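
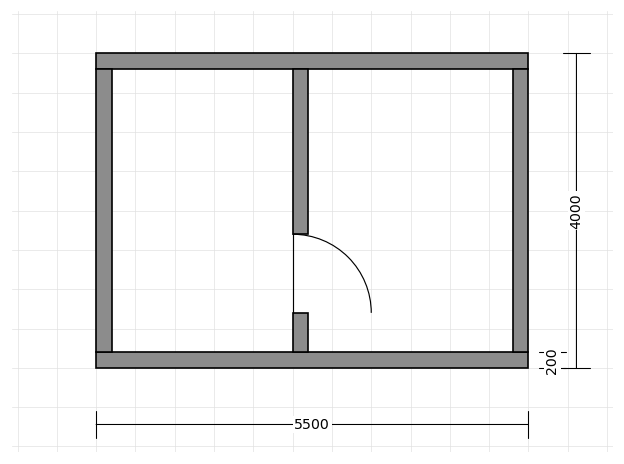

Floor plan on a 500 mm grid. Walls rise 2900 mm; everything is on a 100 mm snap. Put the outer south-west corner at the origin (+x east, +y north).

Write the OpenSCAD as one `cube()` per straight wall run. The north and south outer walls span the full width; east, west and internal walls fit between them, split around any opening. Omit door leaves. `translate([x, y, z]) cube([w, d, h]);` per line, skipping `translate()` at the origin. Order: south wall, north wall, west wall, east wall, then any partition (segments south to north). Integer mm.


cube([5500, 200, 2900]);
translate([0, 3800, 0]) cube([5500, 200, 2900]);
translate([0, 200, 0]) cube([200, 3600, 2900]);
translate([5300, 200, 0]) cube([200, 3600, 2900]);
translate([2500, 200, 0]) cube([200, 500, 2900]);
translate([2500, 1700, 0]) cube([200, 2100, 2900]);


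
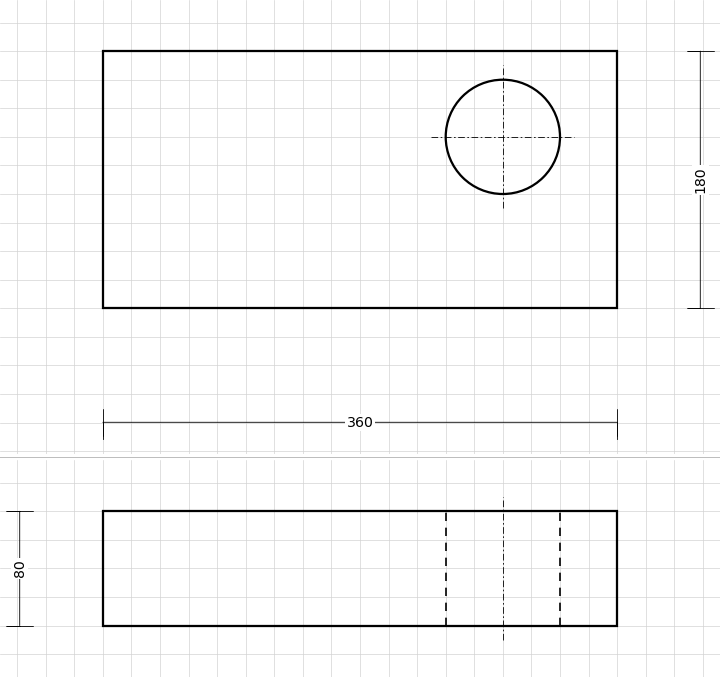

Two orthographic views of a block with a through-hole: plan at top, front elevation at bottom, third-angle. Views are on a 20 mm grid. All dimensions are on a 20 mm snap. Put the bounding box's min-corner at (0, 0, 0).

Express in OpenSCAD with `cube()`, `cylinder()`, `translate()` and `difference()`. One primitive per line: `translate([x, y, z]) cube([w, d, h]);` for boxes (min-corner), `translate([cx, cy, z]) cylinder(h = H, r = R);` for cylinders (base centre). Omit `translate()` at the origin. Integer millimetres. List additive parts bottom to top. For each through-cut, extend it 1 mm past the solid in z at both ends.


difference() {
  cube([360, 180, 80]);
  translate([280, 120, -1]) cylinder(h = 82, r = 40);
}


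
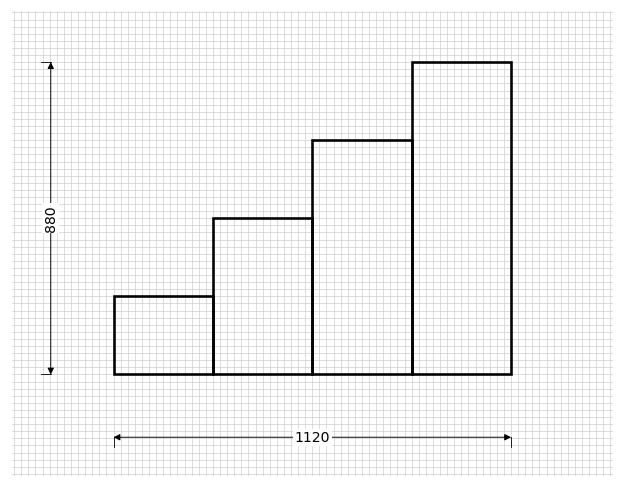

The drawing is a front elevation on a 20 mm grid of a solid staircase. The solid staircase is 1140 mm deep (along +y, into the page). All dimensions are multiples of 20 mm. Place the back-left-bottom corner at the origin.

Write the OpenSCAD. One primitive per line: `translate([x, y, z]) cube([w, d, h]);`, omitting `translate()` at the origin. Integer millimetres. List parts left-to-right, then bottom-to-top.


cube([280, 1140, 220]);
translate([280, 0, 0]) cube([280, 1140, 440]);
translate([560, 0, 0]) cube([280, 1140, 660]);
translate([840, 0, 0]) cube([280, 1140, 880]);


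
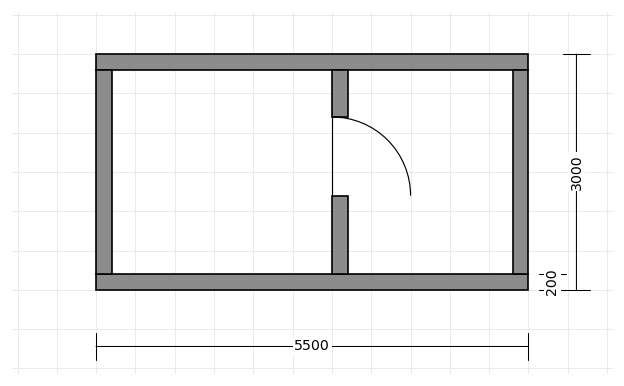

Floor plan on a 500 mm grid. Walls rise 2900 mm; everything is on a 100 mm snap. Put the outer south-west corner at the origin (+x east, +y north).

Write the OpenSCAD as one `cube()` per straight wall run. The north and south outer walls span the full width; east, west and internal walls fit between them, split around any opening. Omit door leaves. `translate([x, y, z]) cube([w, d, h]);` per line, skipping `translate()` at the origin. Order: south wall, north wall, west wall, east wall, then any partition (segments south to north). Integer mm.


cube([5500, 200, 2900]);
translate([0, 2800, 0]) cube([5500, 200, 2900]);
translate([0, 200, 0]) cube([200, 2600, 2900]);
translate([5300, 200, 0]) cube([200, 2600, 2900]);
translate([3000, 200, 0]) cube([200, 1000, 2900]);
translate([3000, 2200, 0]) cube([200, 600, 2900]);


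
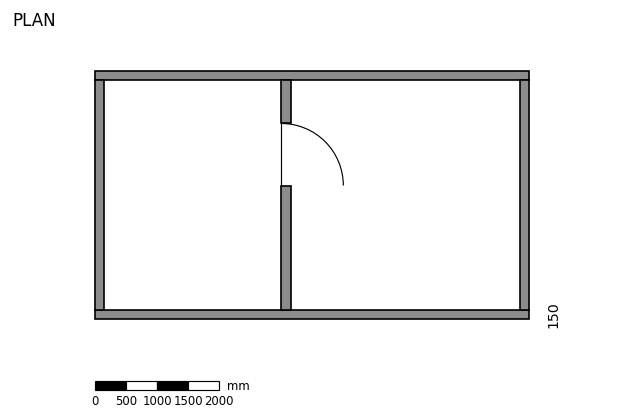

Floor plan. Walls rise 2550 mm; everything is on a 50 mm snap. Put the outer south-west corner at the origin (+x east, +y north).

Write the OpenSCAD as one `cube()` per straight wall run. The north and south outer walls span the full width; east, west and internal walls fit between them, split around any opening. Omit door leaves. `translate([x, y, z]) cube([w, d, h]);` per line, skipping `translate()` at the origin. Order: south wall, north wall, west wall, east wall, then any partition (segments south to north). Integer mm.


cube([7000, 150, 2550]);
translate([0, 3850, 0]) cube([7000, 150, 2550]);
translate([0, 150, 0]) cube([150, 3700, 2550]);
translate([6850, 150, 0]) cube([150, 3700, 2550]);
translate([3000, 150, 0]) cube([150, 2000, 2550]);
translate([3000, 3150, 0]) cube([150, 700, 2550]);


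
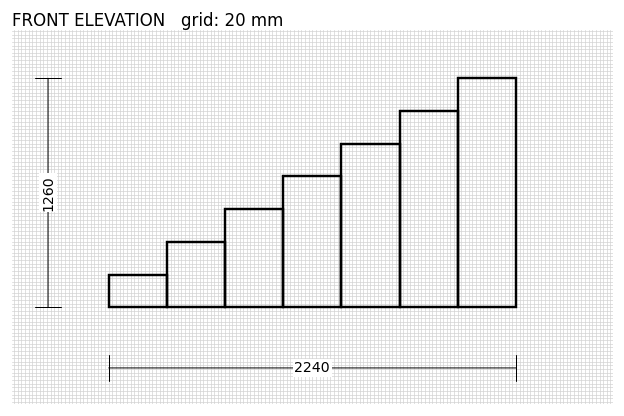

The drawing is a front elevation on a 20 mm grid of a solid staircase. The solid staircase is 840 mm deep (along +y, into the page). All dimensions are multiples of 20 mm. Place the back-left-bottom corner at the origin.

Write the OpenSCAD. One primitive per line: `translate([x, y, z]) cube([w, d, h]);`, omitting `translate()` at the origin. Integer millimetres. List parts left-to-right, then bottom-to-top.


cube([320, 840, 180]);
translate([320, 0, 0]) cube([320, 840, 360]);
translate([640, 0, 0]) cube([320, 840, 540]);
translate([960, 0, 0]) cube([320, 840, 720]);
translate([1280, 0, 0]) cube([320, 840, 900]);
translate([1600, 0, 0]) cube([320, 840, 1080]);
translate([1920, 0, 0]) cube([320, 840, 1260]);


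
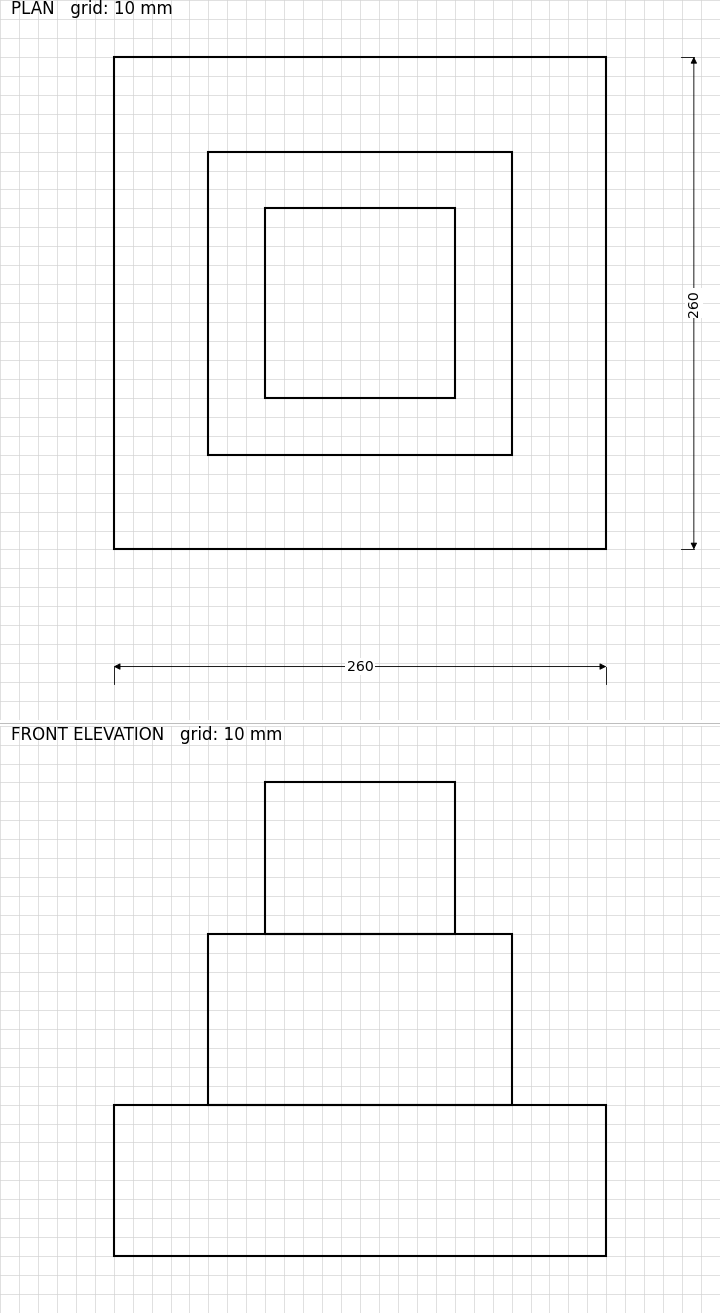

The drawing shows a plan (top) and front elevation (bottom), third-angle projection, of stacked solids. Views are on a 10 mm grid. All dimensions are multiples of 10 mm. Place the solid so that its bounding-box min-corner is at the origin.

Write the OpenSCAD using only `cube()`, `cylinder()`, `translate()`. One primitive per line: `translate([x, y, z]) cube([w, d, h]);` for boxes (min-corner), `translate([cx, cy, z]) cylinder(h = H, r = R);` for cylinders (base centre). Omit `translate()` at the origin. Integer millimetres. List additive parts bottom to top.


cube([260, 260, 80]);
translate([50, 50, 80]) cube([160, 160, 90]);
translate([80, 80, 170]) cube([100, 100, 80]);


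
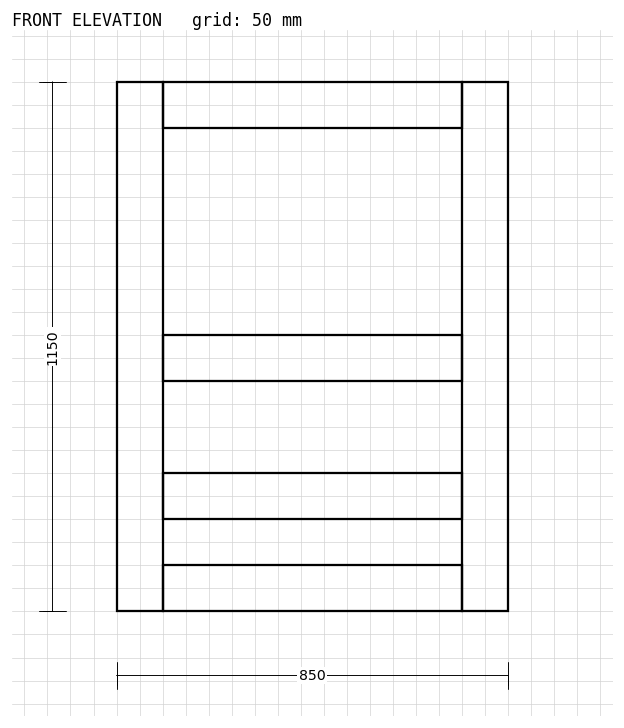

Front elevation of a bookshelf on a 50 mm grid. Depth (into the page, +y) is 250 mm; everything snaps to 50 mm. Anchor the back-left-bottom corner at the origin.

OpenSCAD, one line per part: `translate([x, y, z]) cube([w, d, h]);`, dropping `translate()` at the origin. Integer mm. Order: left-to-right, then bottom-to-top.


cube([100, 250, 1150]);
translate([100, 0, 0]) cube([650, 250, 100]);
translate([100, 0, 200]) cube([650, 250, 100]);
translate([100, 0, 500]) cube([650, 250, 100]);
translate([100, 0, 1050]) cube([650, 250, 100]);
translate([750, 0, 0]) cube([100, 250, 1150]);


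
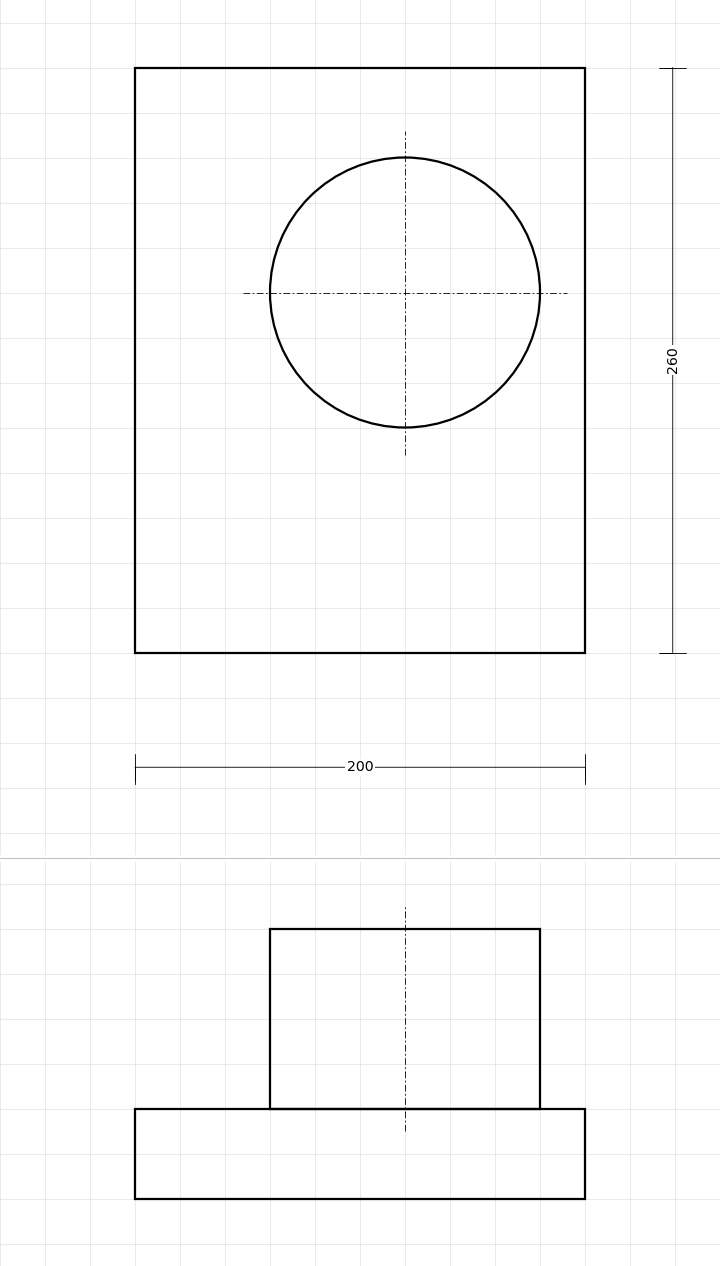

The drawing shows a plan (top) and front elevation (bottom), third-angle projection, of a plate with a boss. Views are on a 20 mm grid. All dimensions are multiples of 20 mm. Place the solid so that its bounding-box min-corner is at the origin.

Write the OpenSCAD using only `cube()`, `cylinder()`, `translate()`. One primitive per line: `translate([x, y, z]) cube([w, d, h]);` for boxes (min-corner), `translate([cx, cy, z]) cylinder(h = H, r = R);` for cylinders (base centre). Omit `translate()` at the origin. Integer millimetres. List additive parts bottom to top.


cube([200, 260, 40]);
translate([120, 160, 40]) cylinder(h = 80, r = 60);


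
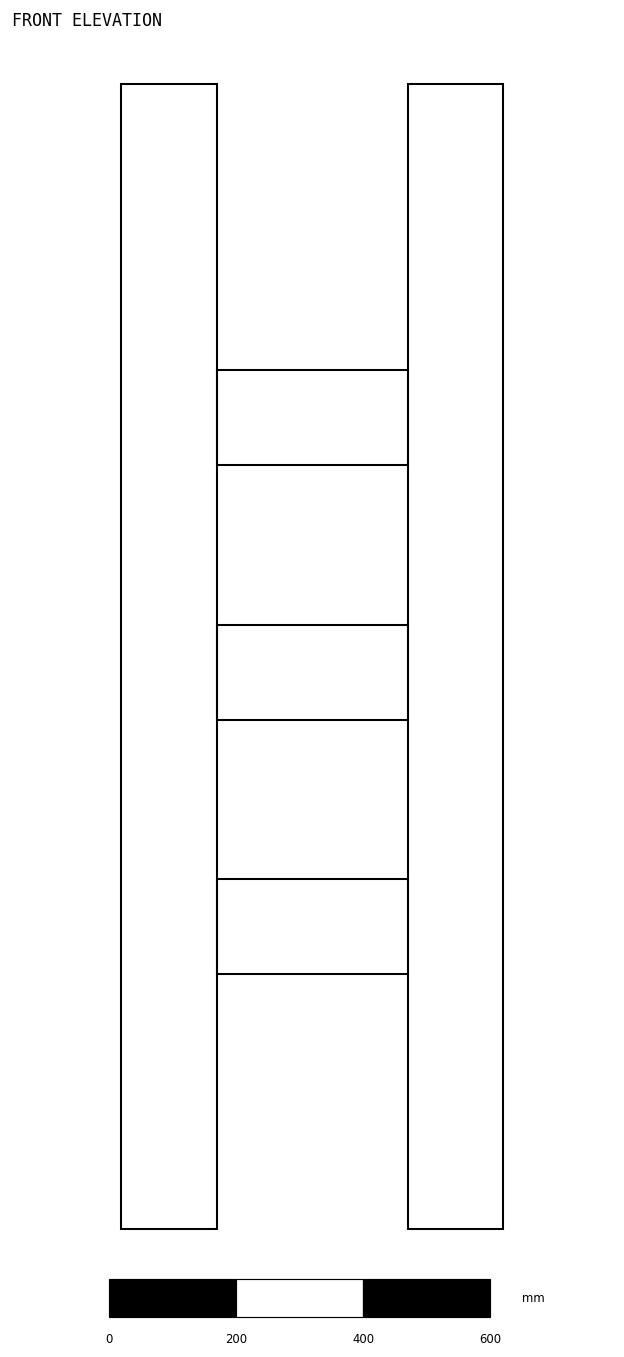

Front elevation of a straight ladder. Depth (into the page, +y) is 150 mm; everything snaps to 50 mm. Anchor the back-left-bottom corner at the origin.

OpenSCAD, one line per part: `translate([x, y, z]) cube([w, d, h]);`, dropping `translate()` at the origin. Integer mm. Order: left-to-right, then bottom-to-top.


cube([150, 150, 1800]);
translate([150, 0, 400]) cube([300, 150, 150]);
translate([150, 0, 800]) cube([300, 150, 150]);
translate([150, 0, 1200]) cube([300, 150, 150]);
translate([450, 0, 0]) cube([150, 150, 1800]);


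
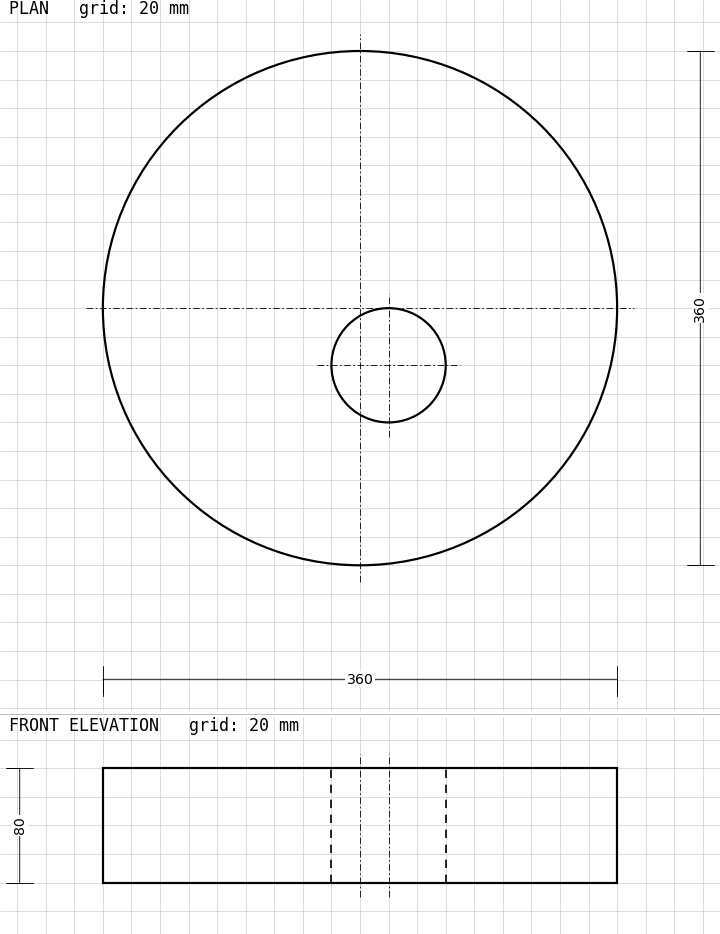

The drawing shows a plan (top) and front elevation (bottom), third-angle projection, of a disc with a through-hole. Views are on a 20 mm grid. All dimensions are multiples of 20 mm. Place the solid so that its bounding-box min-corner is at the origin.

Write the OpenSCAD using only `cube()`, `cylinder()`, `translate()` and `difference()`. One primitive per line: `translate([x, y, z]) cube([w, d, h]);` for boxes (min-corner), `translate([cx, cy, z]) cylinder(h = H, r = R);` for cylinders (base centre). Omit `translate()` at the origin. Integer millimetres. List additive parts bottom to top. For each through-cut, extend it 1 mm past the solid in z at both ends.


difference() {
  translate([180, 180, 0]) cylinder(h = 80, r = 180);
  translate([200, 140, -1]) cylinder(h = 82, r = 40);
}


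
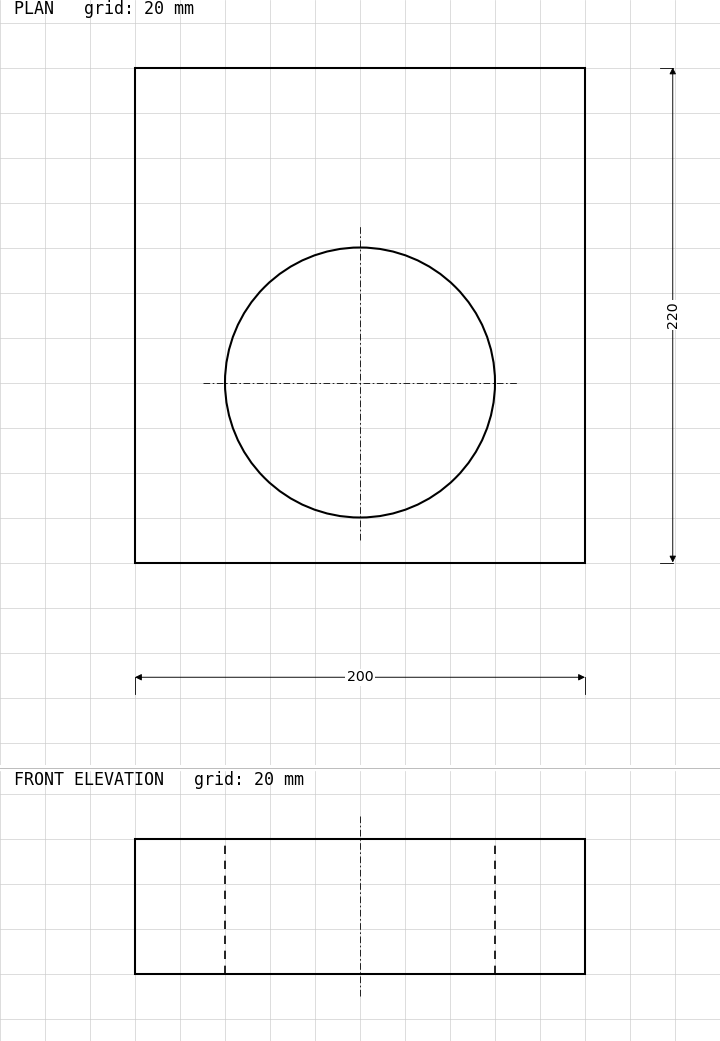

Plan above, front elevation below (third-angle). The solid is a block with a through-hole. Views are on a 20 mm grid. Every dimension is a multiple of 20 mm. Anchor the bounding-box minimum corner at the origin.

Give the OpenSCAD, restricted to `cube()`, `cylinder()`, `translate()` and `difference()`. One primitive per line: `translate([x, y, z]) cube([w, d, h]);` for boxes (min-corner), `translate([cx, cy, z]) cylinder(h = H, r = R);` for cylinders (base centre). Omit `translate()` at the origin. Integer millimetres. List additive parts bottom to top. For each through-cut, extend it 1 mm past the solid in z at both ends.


difference() {
  cube([200, 220, 60]);
  translate([100, 80, -1]) cylinder(h = 62, r = 60);
}


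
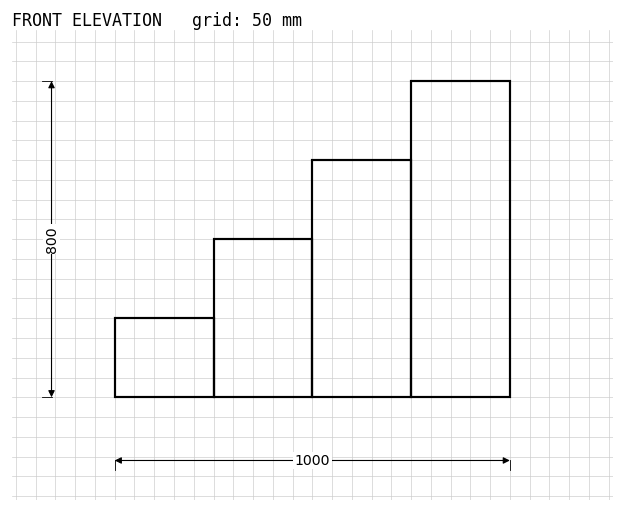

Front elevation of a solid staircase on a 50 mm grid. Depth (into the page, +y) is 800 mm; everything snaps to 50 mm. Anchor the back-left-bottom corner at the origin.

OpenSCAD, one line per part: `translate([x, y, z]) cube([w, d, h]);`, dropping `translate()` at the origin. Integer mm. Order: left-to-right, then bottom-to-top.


cube([250, 800, 200]);
translate([250, 0, 0]) cube([250, 800, 400]);
translate([500, 0, 0]) cube([250, 800, 600]);
translate([750, 0, 0]) cube([250, 800, 800]);


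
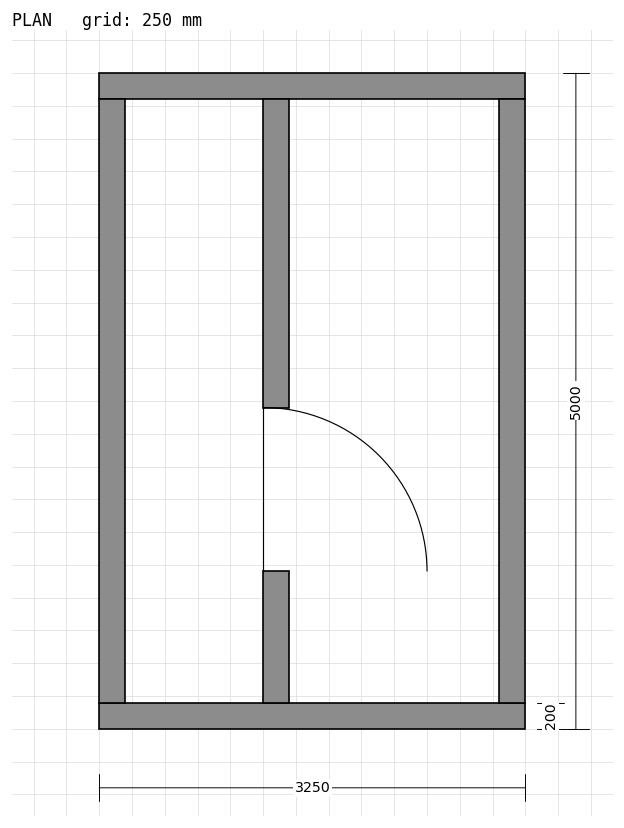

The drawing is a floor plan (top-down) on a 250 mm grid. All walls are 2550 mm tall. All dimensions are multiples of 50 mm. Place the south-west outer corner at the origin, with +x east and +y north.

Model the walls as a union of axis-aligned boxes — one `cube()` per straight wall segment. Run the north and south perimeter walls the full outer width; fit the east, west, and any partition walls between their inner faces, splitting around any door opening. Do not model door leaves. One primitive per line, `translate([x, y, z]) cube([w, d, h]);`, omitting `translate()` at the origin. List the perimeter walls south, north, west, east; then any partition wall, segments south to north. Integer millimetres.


cube([3250, 200, 2550]);
translate([0, 4800, 0]) cube([3250, 200, 2550]);
translate([0, 200, 0]) cube([200, 4600, 2550]);
translate([3050, 200, 0]) cube([200, 4600, 2550]);
translate([1250, 200, 0]) cube([200, 1000, 2550]);
translate([1250, 2450, 0]) cube([200, 2350, 2550]);


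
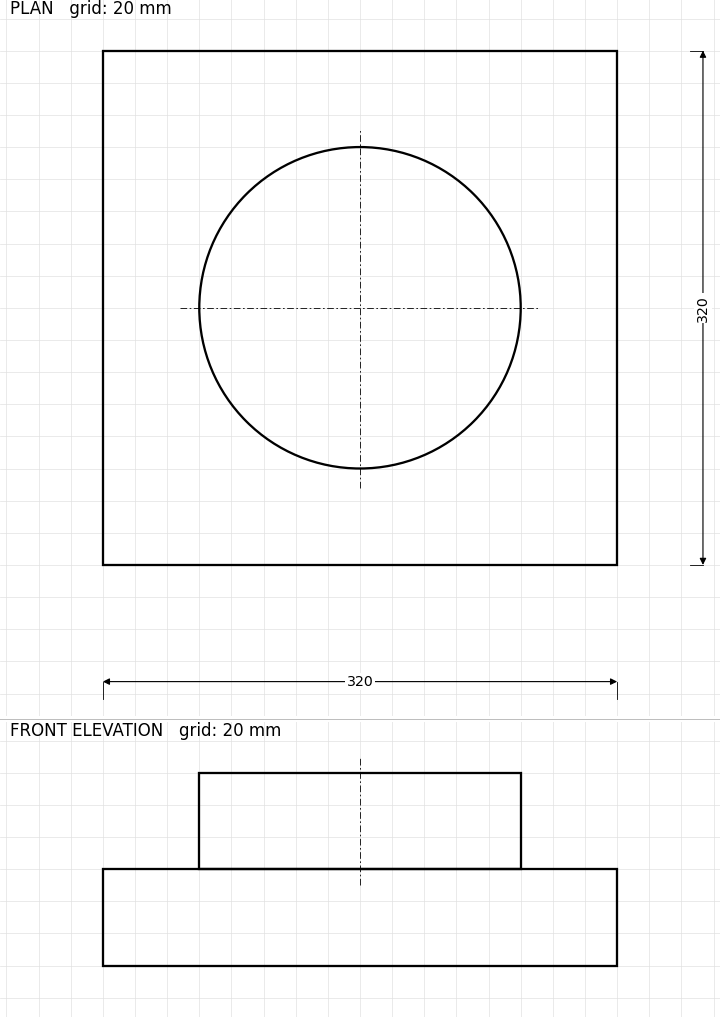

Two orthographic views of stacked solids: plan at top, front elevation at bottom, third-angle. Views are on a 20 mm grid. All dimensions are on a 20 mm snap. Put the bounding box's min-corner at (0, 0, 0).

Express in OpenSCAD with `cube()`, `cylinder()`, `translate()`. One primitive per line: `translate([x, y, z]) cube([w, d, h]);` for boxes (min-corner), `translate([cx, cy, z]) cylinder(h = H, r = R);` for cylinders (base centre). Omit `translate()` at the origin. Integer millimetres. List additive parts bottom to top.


cube([320, 320, 60]);
translate([160, 160, 60]) cylinder(h = 60, r = 100);


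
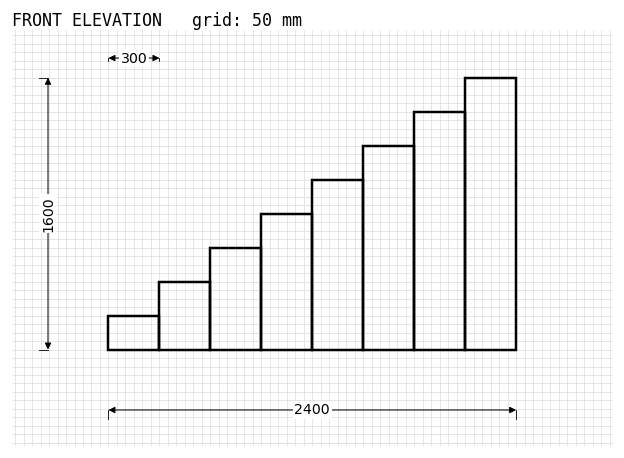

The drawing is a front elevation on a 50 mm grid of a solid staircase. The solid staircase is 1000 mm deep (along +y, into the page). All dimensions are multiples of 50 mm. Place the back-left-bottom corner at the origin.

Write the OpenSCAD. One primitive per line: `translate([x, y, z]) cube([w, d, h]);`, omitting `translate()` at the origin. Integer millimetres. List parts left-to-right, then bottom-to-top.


cube([300, 1000, 200]);
translate([300, 0, 0]) cube([300, 1000, 400]);
translate([600, 0, 0]) cube([300, 1000, 600]);
translate([900, 0, 0]) cube([300, 1000, 800]);
translate([1200, 0, 0]) cube([300, 1000, 1000]);
translate([1500, 0, 0]) cube([300, 1000, 1200]);
translate([1800, 0, 0]) cube([300, 1000, 1400]);
translate([2100, 0, 0]) cube([300, 1000, 1600]);


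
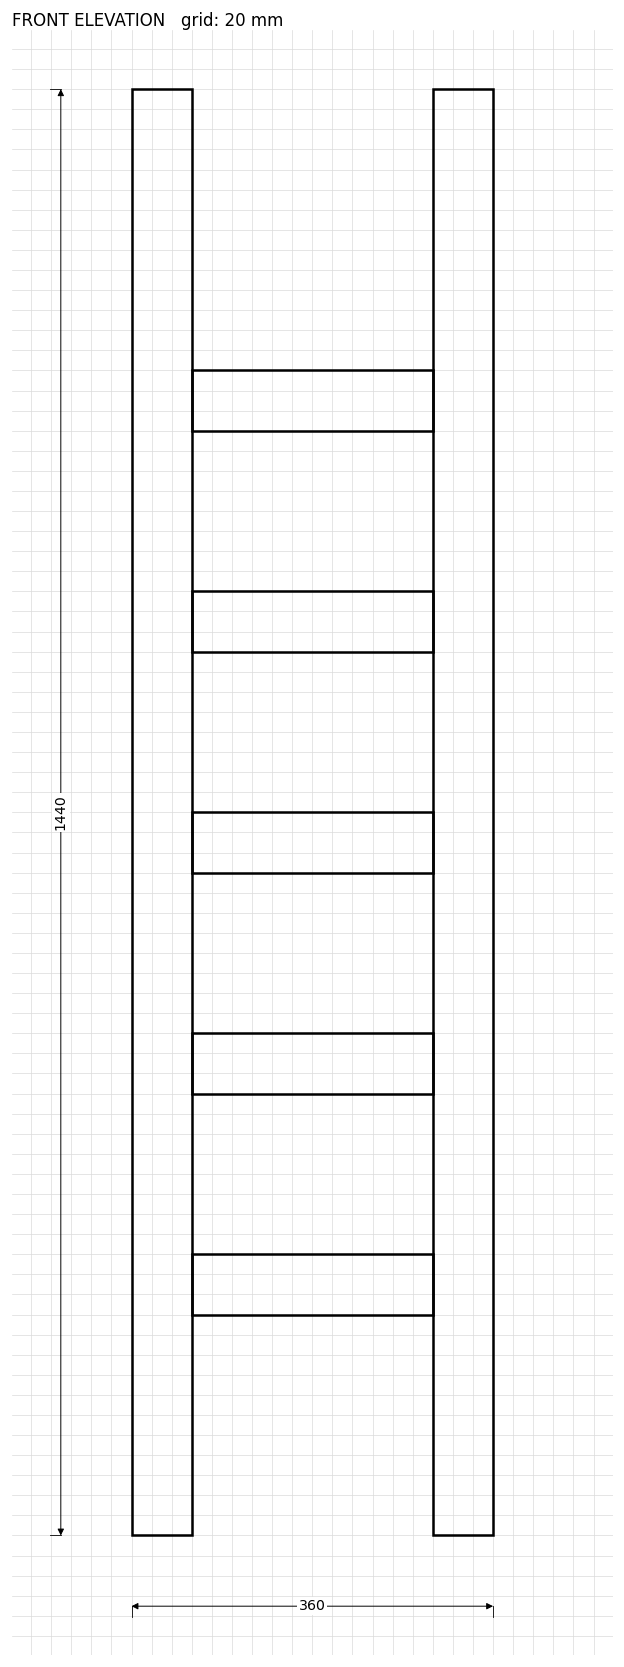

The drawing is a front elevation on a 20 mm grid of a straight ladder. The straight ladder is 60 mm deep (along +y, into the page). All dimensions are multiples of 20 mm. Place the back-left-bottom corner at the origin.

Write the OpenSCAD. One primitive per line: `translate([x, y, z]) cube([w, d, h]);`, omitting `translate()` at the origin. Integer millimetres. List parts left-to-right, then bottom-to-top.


cube([60, 60, 1440]);
translate([60, 0, 220]) cube([240, 60, 60]);
translate([60, 0, 440]) cube([240, 60, 60]);
translate([60, 0, 660]) cube([240, 60, 60]);
translate([60, 0, 880]) cube([240, 60, 60]);
translate([60, 0, 1100]) cube([240, 60, 60]);
translate([300, 0, 0]) cube([60, 60, 1440]);


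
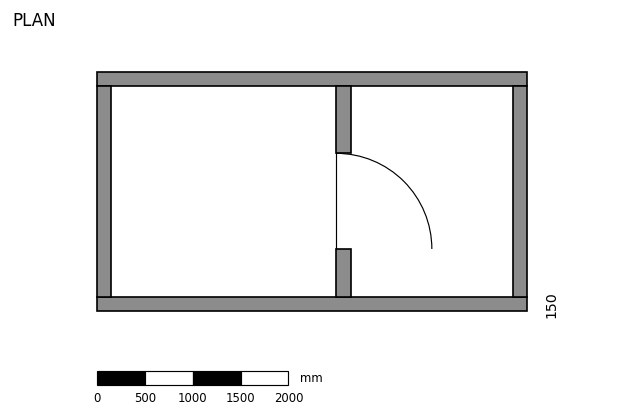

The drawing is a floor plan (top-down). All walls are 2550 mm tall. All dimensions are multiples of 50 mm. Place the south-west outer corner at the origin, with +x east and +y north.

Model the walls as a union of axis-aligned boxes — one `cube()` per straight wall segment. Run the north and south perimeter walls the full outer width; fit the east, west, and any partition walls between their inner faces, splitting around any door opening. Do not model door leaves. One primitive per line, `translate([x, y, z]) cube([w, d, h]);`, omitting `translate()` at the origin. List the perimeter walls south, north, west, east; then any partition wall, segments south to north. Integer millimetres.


cube([4500, 150, 2550]);
translate([0, 2350, 0]) cube([4500, 150, 2550]);
translate([0, 150, 0]) cube([150, 2200, 2550]);
translate([4350, 150, 0]) cube([150, 2200, 2550]);
translate([2500, 150, 0]) cube([150, 500, 2550]);
translate([2500, 1650, 0]) cube([150, 700, 2550]);


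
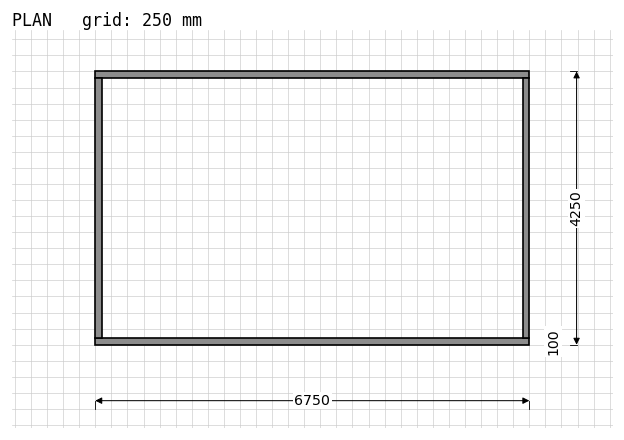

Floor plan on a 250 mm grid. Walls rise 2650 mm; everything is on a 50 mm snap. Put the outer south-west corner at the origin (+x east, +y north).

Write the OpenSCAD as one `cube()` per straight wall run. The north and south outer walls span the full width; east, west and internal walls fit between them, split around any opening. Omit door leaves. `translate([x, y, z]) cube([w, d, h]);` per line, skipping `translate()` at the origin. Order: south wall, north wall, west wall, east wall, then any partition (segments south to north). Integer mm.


cube([6750, 100, 2650]);
translate([0, 4150, 0]) cube([6750, 100, 2650]);
translate([0, 100, 0]) cube([100, 4050, 2650]);
translate([6650, 100, 0]) cube([100, 4050, 2650]);


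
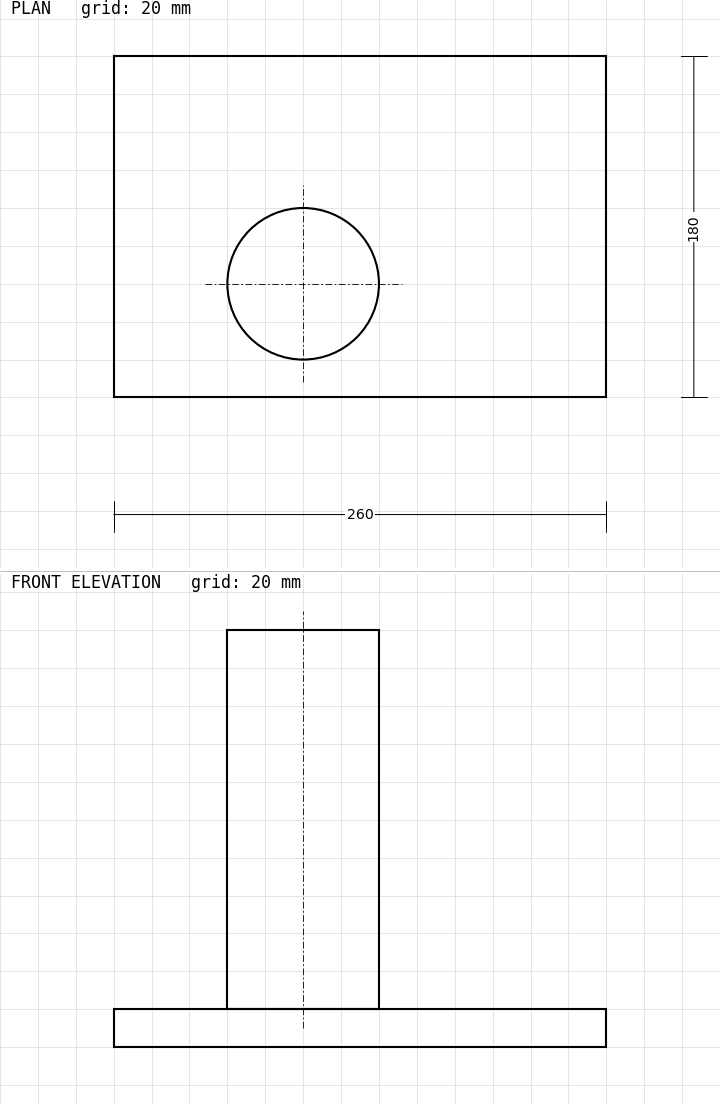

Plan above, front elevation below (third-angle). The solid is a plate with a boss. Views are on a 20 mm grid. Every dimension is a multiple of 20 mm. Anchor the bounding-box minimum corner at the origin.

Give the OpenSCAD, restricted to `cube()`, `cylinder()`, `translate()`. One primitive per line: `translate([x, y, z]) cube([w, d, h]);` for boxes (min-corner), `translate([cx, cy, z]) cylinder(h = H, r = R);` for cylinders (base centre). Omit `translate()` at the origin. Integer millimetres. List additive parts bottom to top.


cube([260, 180, 20]);
translate([100, 60, 20]) cylinder(h = 200, r = 40);


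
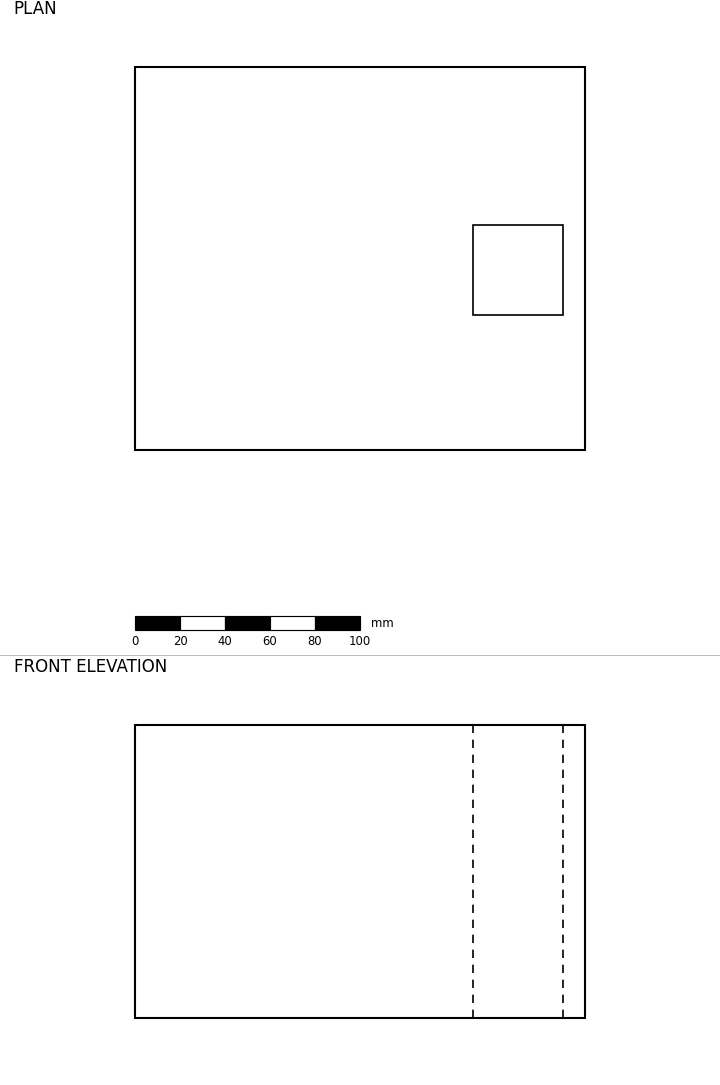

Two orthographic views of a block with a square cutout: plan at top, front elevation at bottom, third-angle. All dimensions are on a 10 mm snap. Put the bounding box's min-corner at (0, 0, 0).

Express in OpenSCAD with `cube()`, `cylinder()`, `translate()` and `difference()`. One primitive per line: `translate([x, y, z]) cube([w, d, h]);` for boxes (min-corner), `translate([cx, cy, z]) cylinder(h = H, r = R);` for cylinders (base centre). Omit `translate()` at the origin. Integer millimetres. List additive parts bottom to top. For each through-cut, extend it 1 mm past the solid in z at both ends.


difference() {
  cube([200, 170, 130]);
  translate([150, 60, -1]) cube([40, 40, 132]);
}


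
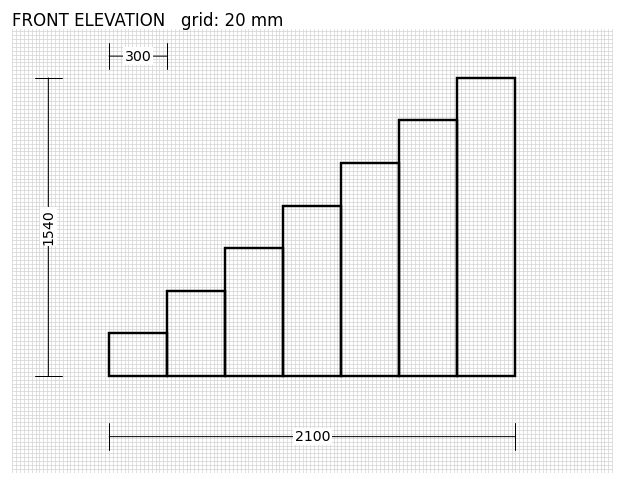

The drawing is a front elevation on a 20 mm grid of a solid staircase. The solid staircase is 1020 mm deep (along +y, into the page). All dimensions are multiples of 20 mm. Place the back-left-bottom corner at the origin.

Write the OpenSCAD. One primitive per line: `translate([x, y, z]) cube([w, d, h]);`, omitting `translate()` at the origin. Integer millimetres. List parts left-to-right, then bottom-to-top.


cube([300, 1020, 220]);
translate([300, 0, 0]) cube([300, 1020, 440]);
translate([600, 0, 0]) cube([300, 1020, 660]);
translate([900, 0, 0]) cube([300, 1020, 880]);
translate([1200, 0, 0]) cube([300, 1020, 1100]);
translate([1500, 0, 0]) cube([300, 1020, 1320]);
translate([1800, 0, 0]) cube([300, 1020, 1540]);


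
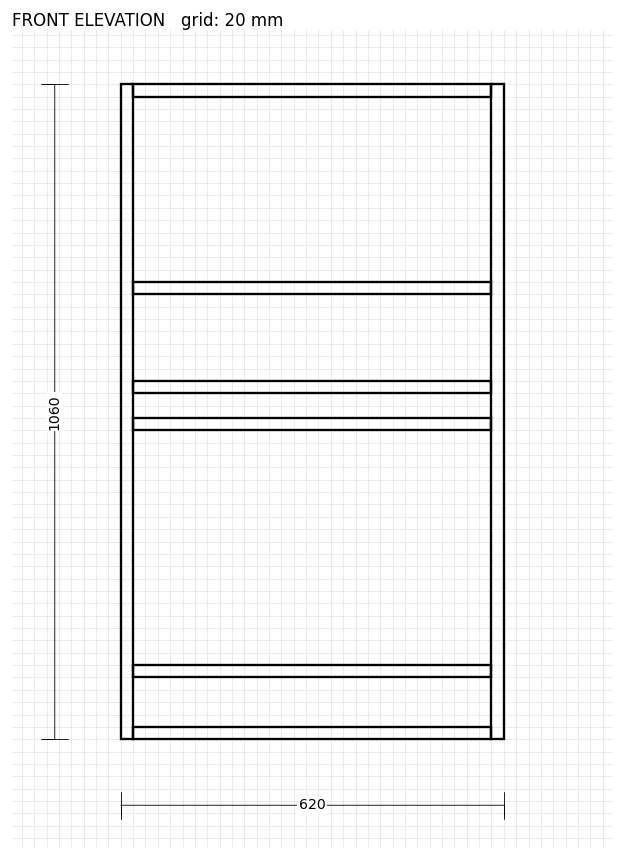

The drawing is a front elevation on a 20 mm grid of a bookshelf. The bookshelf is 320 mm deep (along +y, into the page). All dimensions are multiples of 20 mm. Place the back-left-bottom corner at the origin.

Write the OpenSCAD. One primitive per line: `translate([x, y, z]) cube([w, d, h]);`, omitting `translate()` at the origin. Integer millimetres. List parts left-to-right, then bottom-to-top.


cube([20, 320, 1060]);
translate([20, 0, 0]) cube([580, 320, 20]);
translate([20, 0, 100]) cube([580, 320, 20]);
translate([20, 0, 500]) cube([580, 320, 20]);
translate([20, 0, 560]) cube([580, 320, 20]);
translate([20, 0, 720]) cube([580, 320, 20]);
translate([20, 0, 1040]) cube([580, 320, 20]);
translate([600, 0, 0]) cube([20, 320, 1060]);


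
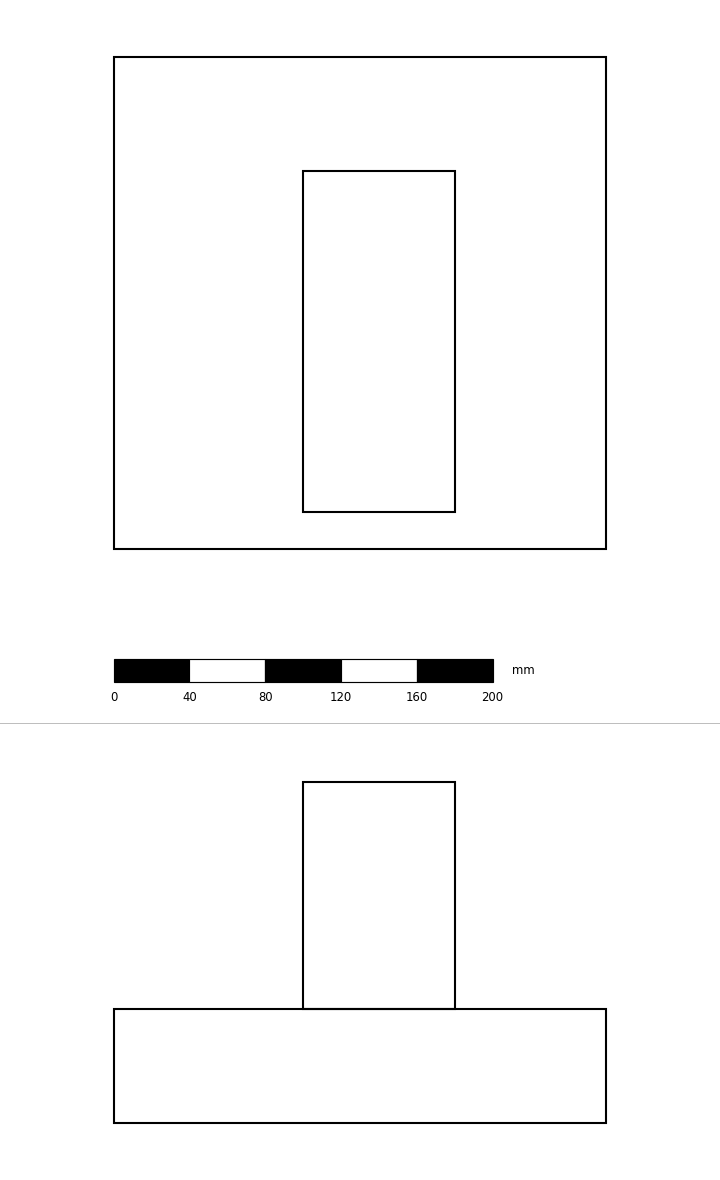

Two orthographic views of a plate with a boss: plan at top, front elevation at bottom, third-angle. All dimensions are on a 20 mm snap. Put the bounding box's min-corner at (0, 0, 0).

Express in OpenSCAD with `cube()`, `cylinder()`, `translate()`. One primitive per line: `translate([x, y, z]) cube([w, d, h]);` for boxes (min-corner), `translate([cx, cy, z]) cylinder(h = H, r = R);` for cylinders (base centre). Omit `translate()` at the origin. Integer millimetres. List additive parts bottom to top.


cube([260, 260, 60]);
translate([100, 20, 60]) cube([80, 180, 120]);


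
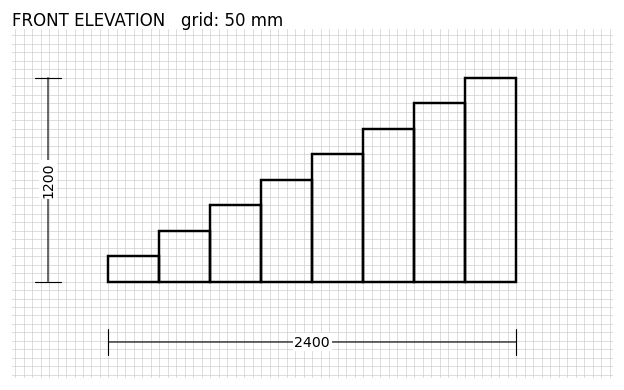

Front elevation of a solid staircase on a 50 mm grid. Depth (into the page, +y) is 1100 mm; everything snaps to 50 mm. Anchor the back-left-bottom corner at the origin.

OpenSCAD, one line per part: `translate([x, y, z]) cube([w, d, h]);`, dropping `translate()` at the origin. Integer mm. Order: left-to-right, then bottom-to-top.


cube([300, 1100, 150]);
translate([300, 0, 0]) cube([300, 1100, 300]);
translate([600, 0, 0]) cube([300, 1100, 450]);
translate([900, 0, 0]) cube([300, 1100, 600]);
translate([1200, 0, 0]) cube([300, 1100, 750]);
translate([1500, 0, 0]) cube([300, 1100, 900]);
translate([1800, 0, 0]) cube([300, 1100, 1050]);
translate([2100, 0, 0]) cube([300, 1100, 1200]);


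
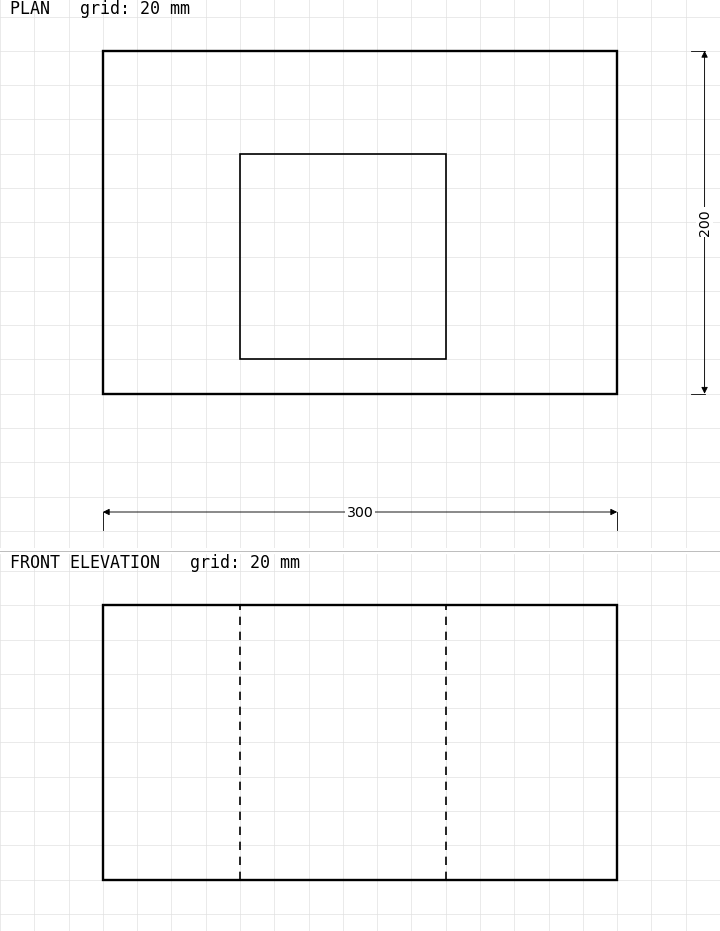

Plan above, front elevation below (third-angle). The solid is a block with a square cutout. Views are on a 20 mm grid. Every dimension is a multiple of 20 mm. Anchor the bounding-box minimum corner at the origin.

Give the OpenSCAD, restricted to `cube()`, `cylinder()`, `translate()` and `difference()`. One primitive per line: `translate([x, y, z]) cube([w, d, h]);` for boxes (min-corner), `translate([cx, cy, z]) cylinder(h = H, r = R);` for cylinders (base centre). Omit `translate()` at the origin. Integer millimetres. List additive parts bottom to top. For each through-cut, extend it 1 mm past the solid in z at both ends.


difference() {
  cube([300, 200, 160]);
  translate([80, 20, -1]) cube([120, 120, 162]);
}


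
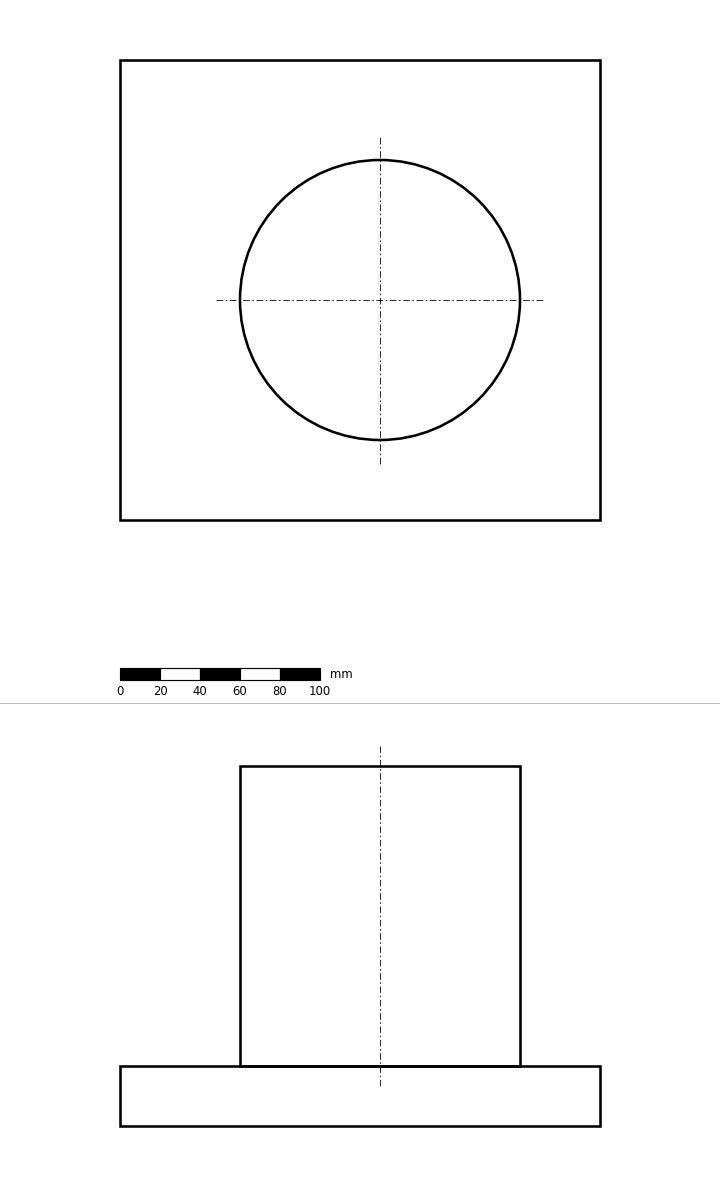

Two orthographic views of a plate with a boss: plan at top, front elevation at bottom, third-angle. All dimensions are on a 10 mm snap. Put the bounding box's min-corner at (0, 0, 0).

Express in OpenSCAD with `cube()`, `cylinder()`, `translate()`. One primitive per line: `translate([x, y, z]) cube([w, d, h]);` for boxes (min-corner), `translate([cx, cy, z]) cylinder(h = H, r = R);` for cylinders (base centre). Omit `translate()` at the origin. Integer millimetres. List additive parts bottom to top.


cube([240, 230, 30]);
translate([130, 110, 30]) cylinder(h = 150, r = 70);


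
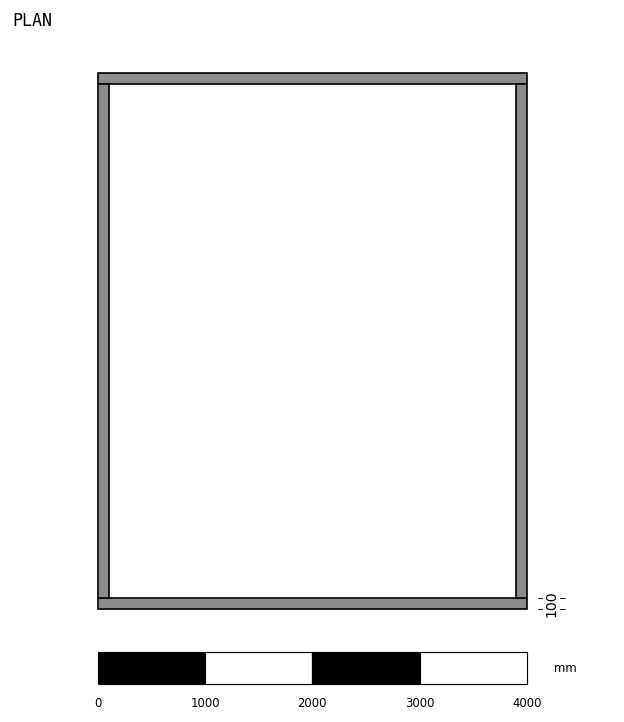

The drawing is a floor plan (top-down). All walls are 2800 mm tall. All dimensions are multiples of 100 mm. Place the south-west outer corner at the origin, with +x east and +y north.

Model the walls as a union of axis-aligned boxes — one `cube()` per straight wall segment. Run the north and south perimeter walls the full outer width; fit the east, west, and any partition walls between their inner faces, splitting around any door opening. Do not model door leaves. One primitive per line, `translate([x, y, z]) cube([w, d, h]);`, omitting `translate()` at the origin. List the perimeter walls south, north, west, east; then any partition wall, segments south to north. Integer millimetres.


cube([4000, 100, 2800]);
translate([0, 4900, 0]) cube([4000, 100, 2800]);
translate([0, 100, 0]) cube([100, 4800, 2800]);
translate([3900, 100, 0]) cube([100, 4800, 2800]);


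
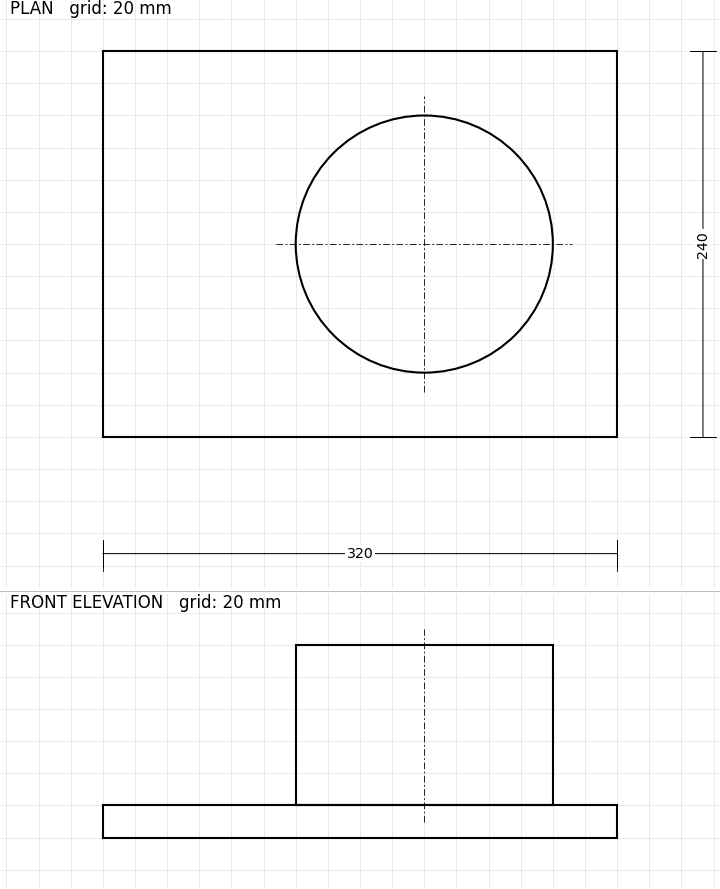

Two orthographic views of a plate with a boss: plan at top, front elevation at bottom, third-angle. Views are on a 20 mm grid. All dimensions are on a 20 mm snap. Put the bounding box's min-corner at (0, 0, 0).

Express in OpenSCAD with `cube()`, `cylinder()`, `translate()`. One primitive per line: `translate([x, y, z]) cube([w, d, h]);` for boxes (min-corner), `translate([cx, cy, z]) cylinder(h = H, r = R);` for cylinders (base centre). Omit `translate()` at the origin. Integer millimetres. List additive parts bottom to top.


cube([320, 240, 20]);
translate([200, 120, 20]) cylinder(h = 100, r = 80);


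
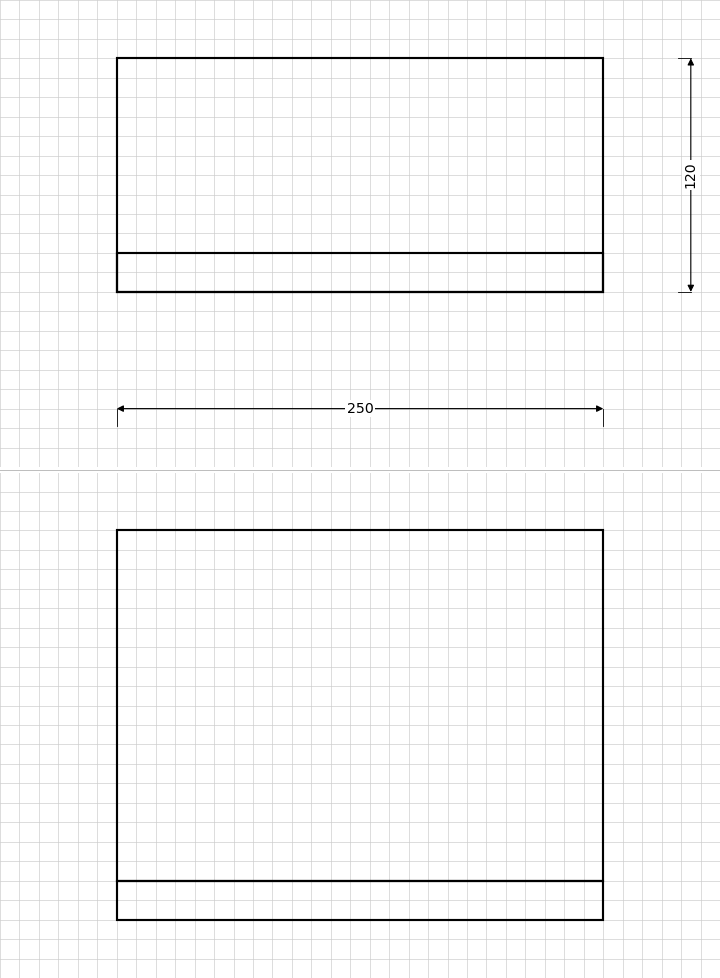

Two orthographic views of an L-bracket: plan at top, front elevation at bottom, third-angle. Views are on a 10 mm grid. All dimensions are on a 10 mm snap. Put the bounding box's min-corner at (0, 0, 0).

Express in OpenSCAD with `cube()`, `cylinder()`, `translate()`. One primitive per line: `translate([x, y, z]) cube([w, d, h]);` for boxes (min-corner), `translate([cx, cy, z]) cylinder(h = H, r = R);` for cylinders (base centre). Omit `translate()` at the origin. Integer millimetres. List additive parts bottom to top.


cube([250, 120, 20]);
translate([0, 0, 20]) cube([250, 20, 180]);


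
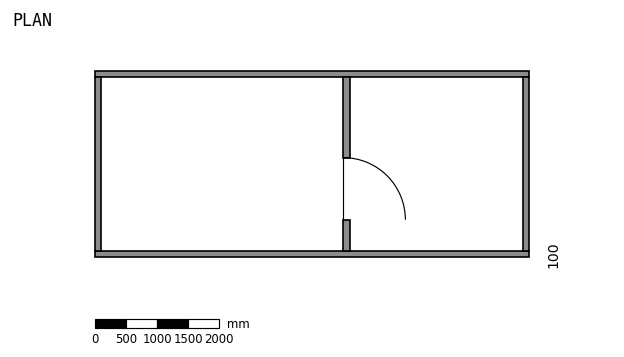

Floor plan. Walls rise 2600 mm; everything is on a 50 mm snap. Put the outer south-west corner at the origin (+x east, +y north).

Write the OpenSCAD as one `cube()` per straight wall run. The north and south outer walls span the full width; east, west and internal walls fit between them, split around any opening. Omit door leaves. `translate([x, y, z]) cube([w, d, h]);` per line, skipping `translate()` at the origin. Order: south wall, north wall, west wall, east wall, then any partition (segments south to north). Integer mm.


cube([7000, 100, 2600]);
translate([0, 2900, 0]) cube([7000, 100, 2600]);
translate([0, 100, 0]) cube([100, 2800, 2600]);
translate([6900, 100, 0]) cube([100, 2800, 2600]);
translate([4000, 100, 0]) cube([100, 500, 2600]);
translate([4000, 1600, 0]) cube([100, 1300, 2600]);


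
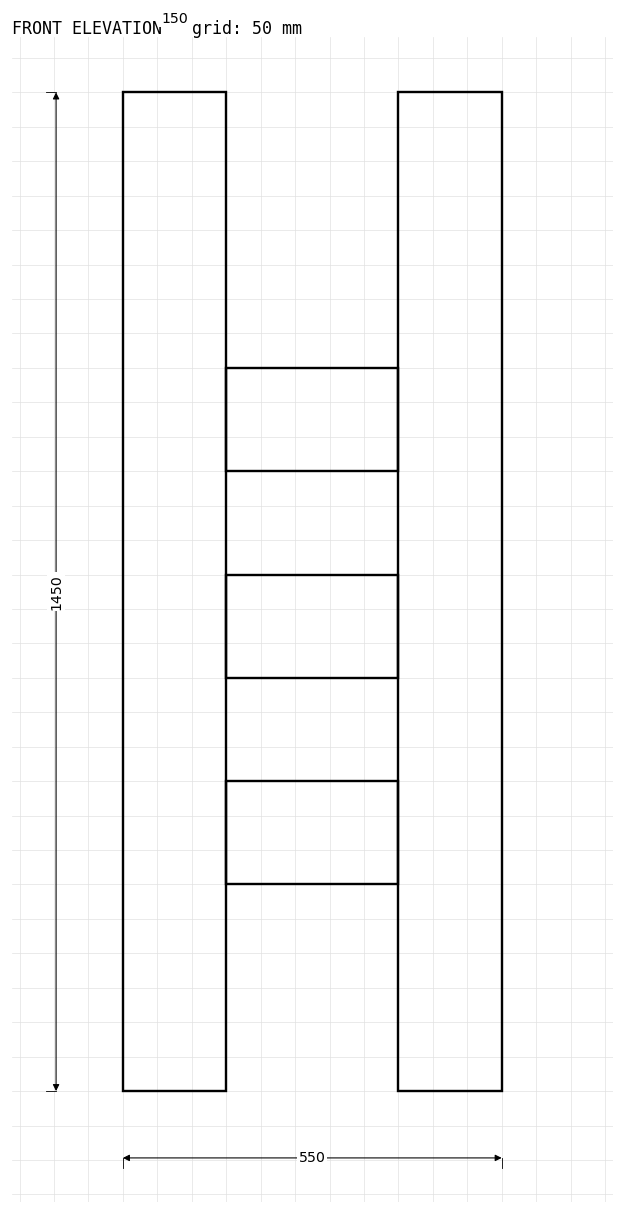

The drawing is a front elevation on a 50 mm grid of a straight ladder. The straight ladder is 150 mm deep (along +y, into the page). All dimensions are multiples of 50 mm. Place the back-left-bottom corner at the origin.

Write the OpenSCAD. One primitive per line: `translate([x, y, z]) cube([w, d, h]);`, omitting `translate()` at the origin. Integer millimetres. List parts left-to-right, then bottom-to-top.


cube([150, 150, 1450]);
translate([150, 0, 300]) cube([250, 150, 150]);
translate([150, 0, 600]) cube([250, 150, 150]);
translate([150, 0, 900]) cube([250, 150, 150]);
translate([400, 0, 0]) cube([150, 150, 1450]);


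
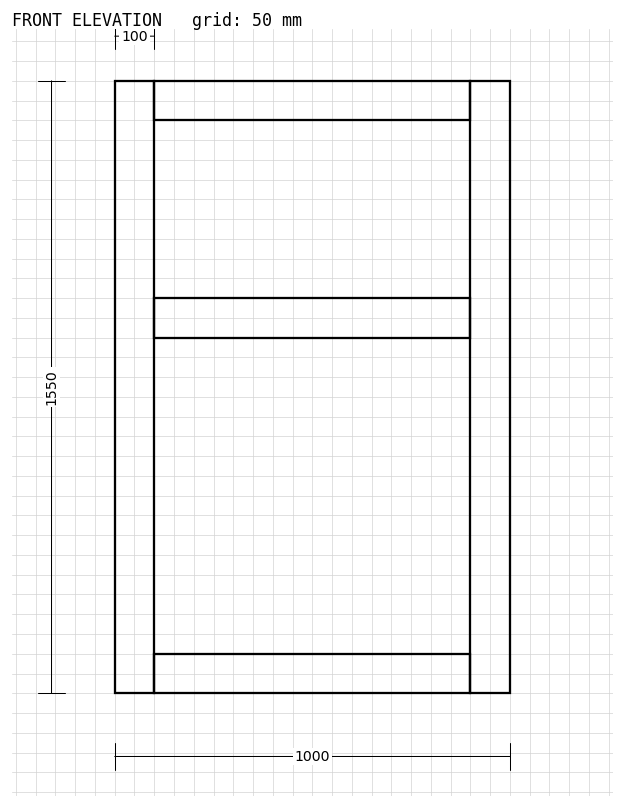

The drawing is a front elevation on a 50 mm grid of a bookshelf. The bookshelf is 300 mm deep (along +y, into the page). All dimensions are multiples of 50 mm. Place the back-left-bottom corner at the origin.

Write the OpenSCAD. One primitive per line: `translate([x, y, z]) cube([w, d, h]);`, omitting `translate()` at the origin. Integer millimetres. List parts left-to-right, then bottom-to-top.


cube([100, 300, 1550]);
translate([100, 0, 0]) cube([800, 300, 100]);
translate([100, 0, 900]) cube([800, 300, 100]);
translate([100, 0, 1450]) cube([800, 300, 100]);
translate([900, 0, 0]) cube([100, 300, 1550]);


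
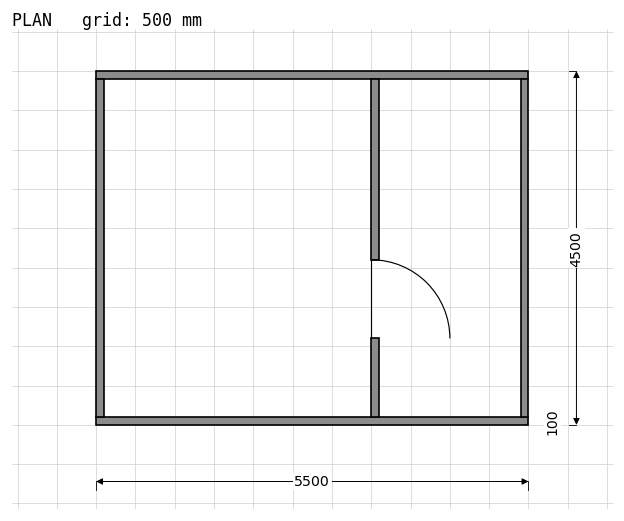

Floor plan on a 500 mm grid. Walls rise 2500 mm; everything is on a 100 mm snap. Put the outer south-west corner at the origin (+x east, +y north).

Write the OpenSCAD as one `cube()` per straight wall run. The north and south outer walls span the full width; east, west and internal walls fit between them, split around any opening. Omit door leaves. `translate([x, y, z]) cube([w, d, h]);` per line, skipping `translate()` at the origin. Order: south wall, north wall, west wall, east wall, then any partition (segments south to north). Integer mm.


cube([5500, 100, 2500]);
translate([0, 4400, 0]) cube([5500, 100, 2500]);
translate([0, 100, 0]) cube([100, 4300, 2500]);
translate([5400, 100, 0]) cube([100, 4300, 2500]);
translate([3500, 100, 0]) cube([100, 1000, 2500]);
translate([3500, 2100, 0]) cube([100, 2300, 2500]);


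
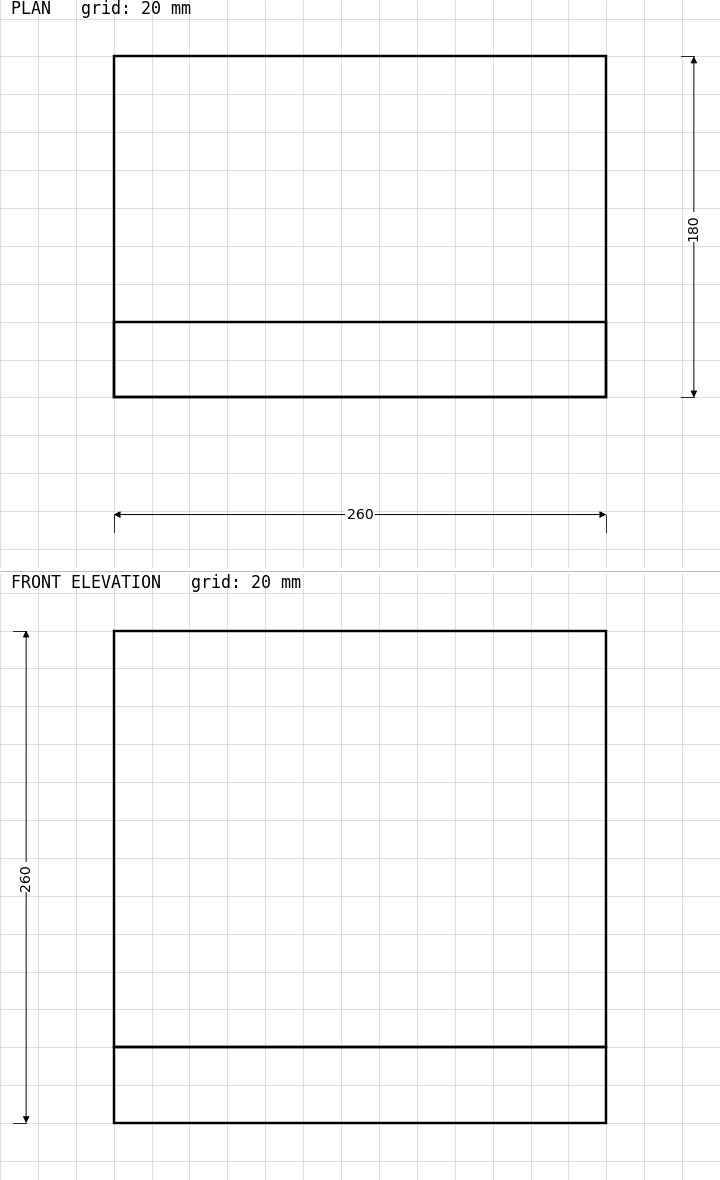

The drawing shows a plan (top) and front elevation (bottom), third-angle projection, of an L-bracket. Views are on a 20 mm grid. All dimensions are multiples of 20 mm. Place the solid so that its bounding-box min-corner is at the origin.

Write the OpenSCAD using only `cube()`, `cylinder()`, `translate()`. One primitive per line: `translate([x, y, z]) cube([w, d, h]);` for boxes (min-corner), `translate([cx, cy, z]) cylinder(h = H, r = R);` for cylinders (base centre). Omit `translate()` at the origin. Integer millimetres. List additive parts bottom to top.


cube([260, 180, 40]);
translate([0, 0, 40]) cube([260, 40, 220]);


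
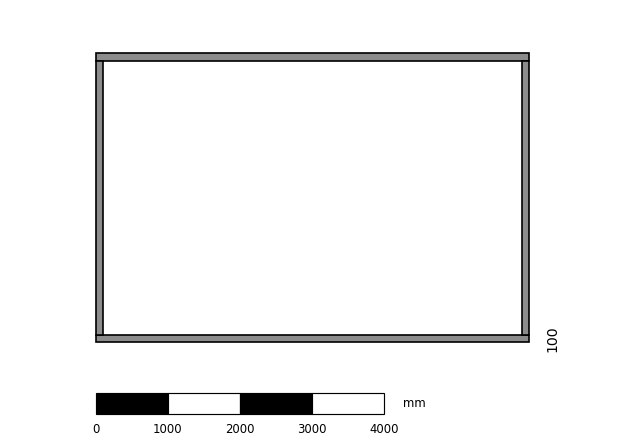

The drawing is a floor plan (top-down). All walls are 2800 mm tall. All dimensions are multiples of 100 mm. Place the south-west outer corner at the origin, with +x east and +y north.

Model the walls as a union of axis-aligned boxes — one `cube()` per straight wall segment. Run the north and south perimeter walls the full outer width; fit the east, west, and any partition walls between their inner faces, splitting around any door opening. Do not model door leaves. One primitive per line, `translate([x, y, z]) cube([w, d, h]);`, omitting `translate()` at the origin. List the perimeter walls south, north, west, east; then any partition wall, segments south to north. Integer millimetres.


cube([6000, 100, 2800]);
translate([0, 3900, 0]) cube([6000, 100, 2800]);
translate([0, 100, 0]) cube([100, 3800, 2800]);
translate([5900, 100, 0]) cube([100, 3800, 2800]);


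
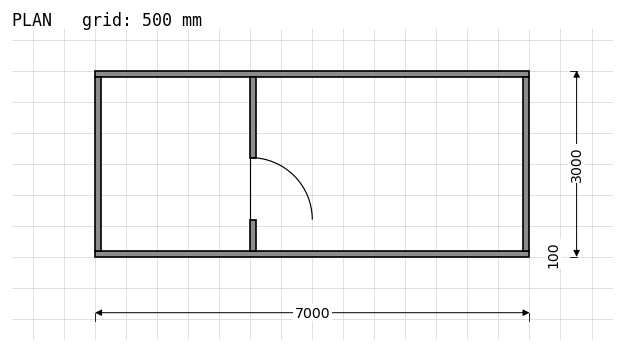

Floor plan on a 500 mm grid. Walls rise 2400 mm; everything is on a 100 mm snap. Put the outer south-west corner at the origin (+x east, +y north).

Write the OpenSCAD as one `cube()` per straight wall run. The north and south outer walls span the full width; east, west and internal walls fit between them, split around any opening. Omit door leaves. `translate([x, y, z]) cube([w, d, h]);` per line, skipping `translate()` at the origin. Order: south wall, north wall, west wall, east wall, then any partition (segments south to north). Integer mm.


cube([7000, 100, 2400]);
translate([0, 2900, 0]) cube([7000, 100, 2400]);
translate([0, 100, 0]) cube([100, 2800, 2400]);
translate([6900, 100, 0]) cube([100, 2800, 2400]);
translate([2500, 100, 0]) cube([100, 500, 2400]);
translate([2500, 1600, 0]) cube([100, 1300, 2400]);


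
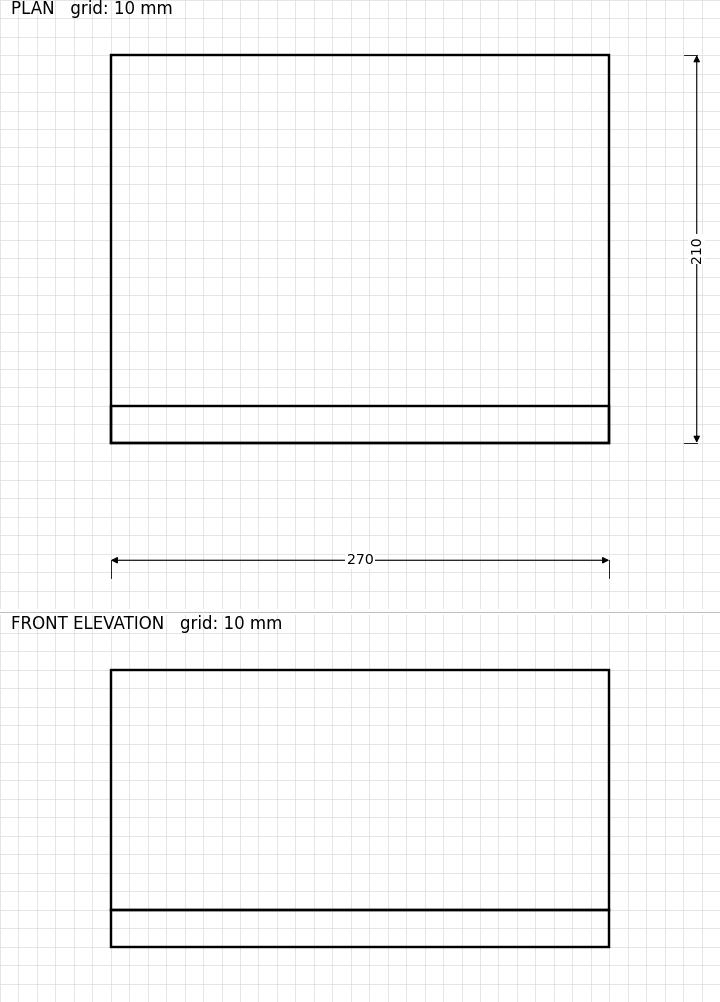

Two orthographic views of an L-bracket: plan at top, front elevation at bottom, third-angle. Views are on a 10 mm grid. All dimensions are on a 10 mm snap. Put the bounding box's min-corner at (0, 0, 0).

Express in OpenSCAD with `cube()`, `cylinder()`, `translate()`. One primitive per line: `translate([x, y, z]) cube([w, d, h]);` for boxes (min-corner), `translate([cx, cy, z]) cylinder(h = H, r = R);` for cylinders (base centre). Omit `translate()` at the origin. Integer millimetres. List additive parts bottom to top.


cube([270, 210, 20]);
translate([0, 0, 20]) cube([270, 20, 130]);


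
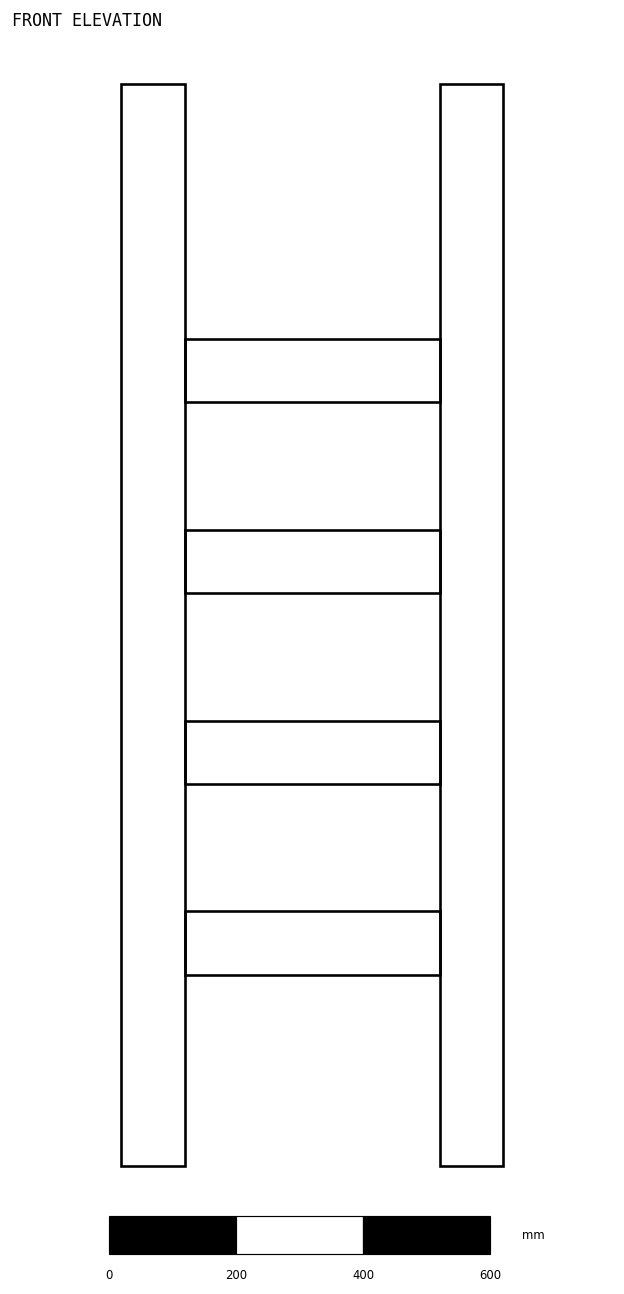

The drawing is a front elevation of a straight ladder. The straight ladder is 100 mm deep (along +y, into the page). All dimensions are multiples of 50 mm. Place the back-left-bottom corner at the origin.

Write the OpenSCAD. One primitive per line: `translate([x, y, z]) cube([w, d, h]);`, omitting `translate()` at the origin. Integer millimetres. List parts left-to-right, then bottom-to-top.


cube([100, 100, 1700]);
translate([100, 0, 300]) cube([400, 100, 100]);
translate([100, 0, 600]) cube([400, 100, 100]);
translate([100, 0, 900]) cube([400, 100, 100]);
translate([100, 0, 1200]) cube([400, 100, 100]);
translate([500, 0, 0]) cube([100, 100, 1700]);
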